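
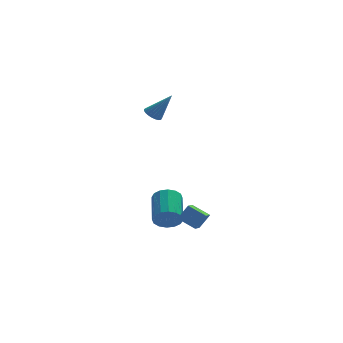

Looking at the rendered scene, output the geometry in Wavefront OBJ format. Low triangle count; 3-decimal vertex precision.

v 0.841 -2.155 -4.305
v 0.39 -2.986 -3.849
v -0.036 -1.389 -3.774
v -0.486 -2.22 -3.318
v 1.506 -2.02 -3.402
v 1.056 -2.851 -2.946
v 0.63 -1.254 -2.871
v 0.179 -2.085 -2.415
v -0.917 2.37 3.086
v -0.39 2.446 2.731
v 0.177 2.11 4.654
v -0.436 2.681 2.801
v -0.555 2.869 2.915
v -0.729 2.981 3.055
v -0.932 2.999 3.2
v -1.132 2.922 3.327
v -1.3 2.761 3.417
v -1.41 2.54 3.457
v -1.444 2.293 3.441
v -1.398 2.058 3.37
v -1.28 1.87 3.256
v -1.105 1.759 3.116
v -0.903 1.74 2.972
v -0.702 1.817 2.844
v -0.534 1.979 2.754
v -0.425 2.199 2.714
v -0.707 -0.618 -4.3
v -0.27 -0.981 -3.577
v 0.144 0.995 -2.836
v -0.293 1.358 -3.56
v 0.066 -0.926 -3.91
v 0.481 1.049 -3.169
v 0.195 -0.789 -4.347
v 0.61 1.186 -3.606
v 0.083 -0.606 -4.772
v 0.497 1.369 -4.031
v -0.242 -0.426 -5.071
v 0.173 1.549 -4.33
v -0.691 -0.298 -5.163
v -0.277 1.678 -4.422
v -1.144 -0.255 -5.024
v -0.73 1.721 -4.283
v -1.481 -0.309 -4.691
v -1.066 1.666 -3.95
v -1.61 -0.446 -4.254
v -1.195 1.529 -3.513
v -1.497 -0.629 -3.829
v -1.083 1.346 -3.088
v -1.173 -0.809 -3.53
v -0.758 1.166 -2.789
v -0.723 -0.938 -3.438
v -0.309 1.038 -2.697
f 2 4 1
f 5 2 1
f 1 4 3
f 3 5 1
f 2 8 4
f 6 2 5
f 6 8 2
f 4 8 3
f 7 5 3
f 3 8 7
f 7 6 5
f 8 6 7
f 10 9 12
f 10 12 11
f 12 9 13
f 12 13 11
f 13 9 14
f 13 14 11
f 14 9 15
f 14 15 11
f 15 9 16
f 15 16 11
f 16 9 17
f 16 17 11
f 17 9 18
f 17 18 11
f 18 9 19
f 18 19 11
f 19 9 20
f 19 20 11
f 20 9 21
f 20 21 11
f 21 9 22
f 21 22 11
f 22 9 23
f 22 23 11
f 23 9 24
f 23 24 11
f 24 9 25
f 24 25 11
f 25 9 26
f 25 26 11
f 26 9 10
f 26 10 11
f 28 27 31
f 28 31 29
f 29 31 32
f 29 32 30
f 31 27 33
f 31 33 32
f 32 33 34
f 32 34 30
f 33 27 35
f 33 35 34
f 34 35 36
f 34 36 30
f 35 27 37
f 35 37 36
f 36 37 38
f 36 38 30
f 37 27 39
f 37 39 38
f 38 39 40
f 38 40 30
f 39 27 41
f 39 41 40
f 40 41 42
f 40 42 30
f 41 27 43
f 41 43 42
f 42 43 44
f 42 44 30
f 43 27 45
f 43 45 44
f 44 45 46
f 44 46 30
f 45 27 47
f 45 47 46
f 46 47 48
f 46 48 30
f 47 27 49
f 47 49 48
f 48 49 50
f 48 50 30
f 49 27 51
f 49 51 50
f 50 51 52
f 50 52 30
f 51 27 28
f 51 28 52
f 52 28 29
f 52 29 30



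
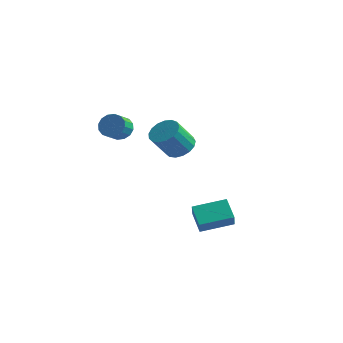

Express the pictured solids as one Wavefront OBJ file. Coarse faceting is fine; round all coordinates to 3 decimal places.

v -3.884 -1.992 3.589
v -3.177 -1.667 4.02
v -3.108 -2.644 4.642
v -3.816 -2.968 4.211
v -3.54 -1.534 4.27
v -3.471 -2.51 4.892
v -3.996 -1.523 4.337
v -3.927 -2.5 4.959
v -4.422 -1.638 4.204
v -4.353 -2.615 4.826
v -4.703 -1.847 3.906
v -4.635 -2.824 4.528
v -4.766 -2.096 3.523
v -4.697 -3.073 4.145
v -4.592 -2.316 3.158
v -4.523 -3.293 3.78
v -4.229 -2.45 2.908
v -4.16 -3.426 3.53
v -3.773 -2.46 2.841
v -3.704 -3.437 3.463
v -3.347 -2.345 2.974
v -3.278 -3.322 3.596
v -3.065 -2.136 3.272
v -2.997 -3.113 3.894
v -3.003 -1.887 3.655
v -2.934 -2.864 4.277
v 3.606 -5.015 -1.113
v 2.645 -4.288 -0.236
v 3.221 -4.342 -2.093
v 2.26 -3.615 -1.216
v 5.06 -3.585 -0.704
v 4.099 -2.858 0.173
v 4.675 -2.912 -1.684
v 3.714 -2.185 -0.807
v -0.898 -0.026 2.064
v -0.053 0.35 2.562
v -0.498 -0.758 4.154
v -1.342 -1.134 3.656
v -0.418 0.673 2.684
v -0.863 -0.435 4.276
v -0.894 0.835 2.665
v -1.338 -0.273 4.257
v -1.37 0.801 2.507
v -1.815 -0.308 4.099
v -1.738 0.576 2.249
v -2.182 -0.532 3.841
v -1.913 0.214 1.948
v -2.358 -0.894 3.539
v -1.856 -0.203 1.673
v -2.301 -1.311 3.265
v -1.579 -0.579 1.488
v -2.024 -1.688 3.08
v -1.146 -0.829 1.435
v -1.591 -1.937 3.027
v -0.656 -0.895 1.526
v -1.101 -2.003 3.118
v -0.222 -0.762 1.741
v -0.667 -1.87 3.333
v 0.058 -0.46 2.029
v -0.387 -1.568 3.621
v 0.119 -0.059 2.325
v -0.326 -1.167 3.917
f 2 1 5
f 2 5 3
f 3 5 6
f 3 6 4
f 5 1 7
f 5 7 6
f 6 7 8
f 6 8 4
f 7 1 9
f 7 9 8
f 8 9 10
f 8 10 4
f 9 1 11
f 9 11 10
f 10 11 12
f 10 12 4
f 11 1 13
f 11 13 12
f 12 13 14
f 12 14 4
f 13 1 15
f 13 15 14
f 14 15 16
f 14 16 4
f 15 1 17
f 15 17 16
f 16 17 18
f 16 18 4
f 17 1 19
f 17 19 18
f 18 19 20
f 18 20 4
f 19 1 21
f 19 21 20
f 20 21 22
f 20 22 4
f 21 1 23
f 21 23 22
f 22 23 24
f 22 24 4
f 23 1 25
f 23 25 24
f 24 25 26
f 24 26 4
f 25 1 2
f 25 2 26
f 26 2 3
f 26 3 4
f 28 30 27
f 31 28 27
f 27 30 29
f 29 31 27
f 28 34 30
f 32 28 31
f 32 34 28
f 30 34 29
f 33 31 29
f 29 34 33
f 33 32 31
f 34 32 33
f 36 35 39
f 36 39 37
f 37 39 40
f 37 40 38
f 39 35 41
f 39 41 40
f 40 41 42
f 40 42 38
f 41 35 43
f 41 43 42
f 42 43 44
f 42 44 38
f 43 35 45
f 43 45 44
f 44 45 46
f 44 46 38
f 45 35 47
f 45 47 46
f 46 47 48
f 46 48 38
f 47 35 49
f 47 49 48
f 48 49 50
f 48 50 38
f 49 35 51
f 49 51 50
f 50 51 52
f 50 52 38
f 51 35 53
f 51 53 52
f 52 53 54
f 52 54 38
f 53 35 55
f 53 55 54
f 54 55 56
f 54 56 38
f 55 35 57
f 55 57 56
f 56 57 58
f 56 58 38
f 57 35 59
f 57 59 58
f 58 59 60
f 58 60 38
f 59 35 61
f 59 61 60
f 60 61 62
f 60 62 38
f 61 35 36
f 61 36 62
f 62 36 37
f 62 37 38



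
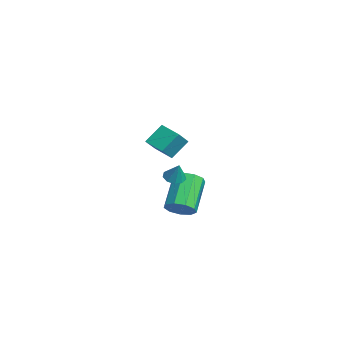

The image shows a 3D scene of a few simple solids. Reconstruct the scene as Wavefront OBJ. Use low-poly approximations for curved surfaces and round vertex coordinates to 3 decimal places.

v 2.807 2.182 -0.415
v 3.333 2.705 -0.207
v 2.039 3.5 1.064
v 1.513 2.978 0.855
v 3.048 2.887 -0.611
v 1.754 3.682 0.66
v 2.65 2.74 -0.923
v 1.357 3.535 0.348
v 2.326 2.331 -0.998
v 1.032 3.127 0.273
v 2.226 1.853 -0.8
v 0.933 2.649 0.471
v 2.399 1.529 -0.422
v 1.105 2.325 0.849
v 2.762 1.511 -0.041
v 1.468 2.306 1.23
v 3.146 1.807 0.165
v 1.852 2.602 1.436
v 3.371 2.278 0.099
v 2.078 3.073 1.37
v 2.371 2.039 1.488
v 2.691 1.604 1.382
v 2.809 2.141 2.392
v 2.86 1.919 1.265
v 2.8 2.29 1.252
v 2.54 2.544 1.349
v 2.201 2.561 1.511
v 1.941 2.334 1.662
v 1.883 1.969 1.731
v 2.054 1.637 1.687
v 2.373 1.492 1.549
v -4.269 2.955 0.337
v -3.632 2.289 1.167
v -4.516 3.859 1.252
v -3.879 3.193 2.082
v -3.281 3.527 0.038
v -2.644 2.861 0.868
v -3.528 4.431 0.953
v -2.891 3.765 1.783
f 2 1 5
f 2 5 3
f 3 5 6
f 3 6 4
f 5 1 7
f 5 7 6
f 6 7 8
f 6 8 4
f 7 1 9
f 7 9 8
f 8 9 10
f 8 10 4
f 9 1 11
f 9 11 10
f 10 11 12
f 10 12 4
f 11 1 13
f 11 13 12
f 12 13 14
f 12 14 4
f 13 1 15
f 13 15 14
f 14 15 16
f 14 16 4
f 15 1 17
f 15 17 16
f 16 17 18
f 16 18 4
f 17 1 19
f 17 19 18
f 18 19 20
f 18 20 4
f 19 1 2
f 19 2 20
f 20 2 3
f 20 3 4
f 22 21 24
f 22 24 23
f 24 21 25
f 24 25 23
f 25 21 26
f 25 26 23
f 26 21 27
f 26 27 23
f 27 21 28
f 27 28 23
f 28 21 29
f 28 29 23
f 29 21 30
f 29 30 23
f 30 21 31
f 30 31 23
f 31 21 22
f 31 22 23
f 33 35 32
f 36 33 32
f 32 35 34
f 34 36 32
f 33 39 35
f 37 33 36
f 37 39 33
f 35 39 34
f 38 36 34
f 34 39 38
f 38 37 36
f 39 37 38



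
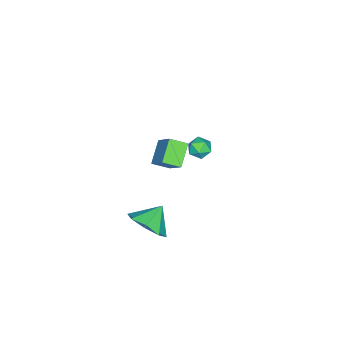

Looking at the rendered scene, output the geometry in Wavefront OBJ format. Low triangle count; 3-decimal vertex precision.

v -3.606 1.773 -0.415
v -2.967 1.736 -0.39
v -3.673 1.204 0.45
v -3.034 1.167 0.475
v -3.327 1.728 0.583
v -3.285 2.079 0.048
v -3.355 0.861 0.012
v -3.313 1.212 -0.523
v -2.811 1.172 -0.126
v -2.794 1.708 0.227
v -3.846 1.232 -0.167
v -3.829 1.768 0.186
v -0.485 0.791 2.935
v 0.199 1.699 4.118
v -0.858 1.531 2.583
v -0.174 2.438 3.766
v 0.534 0.962 2.214
v 1.218 1.869 3.397
v 0.161 1.701 1.862
v 0.845 2.609 3.045
v 2.93 1.984 0.358
v 3.453 2.849 0.601
v 2.05 2.296 1.142
v 2.951 2.958 -0.007
v 2.436 2.496 -0.401
v 2.211 1.734 -0.35
v 2.407 1.119 0.115
v 2.91 1.01 0.722
v 3.425 1.472 1.116
v 3.65 2.234 1.066
f 1 12 6
f 1 6 2
f 1 2 8
f 1 8 11
f 1 11 12
f 2 6 10
f 6 12 5
f 12 11 3
f 11 8 7
f 8 2 9
f 4 10 5
f 4 5 3
f 4 3 7
f 4 7 9
f 4 9 10
f 5 10 6
f 3 5 12
f 7 3 11
f 9 7 8
f 10 9 2
f 14 16 13
f 17 14 13
f 13 16 15
f 15 17 13
f 14 20 16
f 18 14 17
f 18 20 14
f 16 20 15
f 19 17 15
f 15 20 19
f 19 18 17
f 20 18 19
f 22 21 24
f 22 24 23
f 24 21 25
f 24 25 23
f 25 21 26
f 25 26 23
f 26 21 27
f 26 27 23
f 27 21 28
f 27 28 23
f 28 21 29
f 28 29 23
f 29 21 30
f 29 30 23
f 30 21 22
f 30 22 23



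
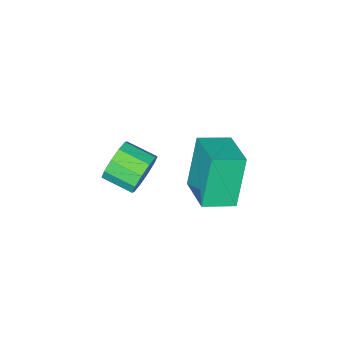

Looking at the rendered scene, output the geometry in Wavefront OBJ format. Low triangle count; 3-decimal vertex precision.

v 1.155 -2.675 -1.994
v 1.55 -2.691 -2.608
v 1.961 -3.602 -2.319
v 1.565 -3.585 -1.706
v 1.793 -2.481 -2.291
v 2.204 -3.392 -2.002
v 1.792 -2.345 -1.861
v 2.203 -3.256 -1.572
v 1.548 -2.335 -1.482
v 1.958 -3.246 -1.193
v 1.153 -2.455 -1.298
v 1.564 -3.365 -1.01
v 0.759 -2.658 -1.381
v 1.17 -3.569 -1.092
v 0.516 -2.868 -1.698
v 0.927 -3.779 -1.409
v 0.517 -3.004 -2.128
v 0.928 -3.915 -1.839
v 0.762 -3.014 -2.507
v 1.172 -3.925 -2.218
v 1.156 -2.895 -2.69
v 1.567 -3.805 -2.402
v 0.215 -0.367 -1.113
v -0.345 -0.611 0.527
v 0.751 0.884 -0.745
v 0.191 0.64 0.895
v 1.109 -0.82 -0.875
v 0.549 -1.064 0.765
v 1.645 0.431 -0.507
v 1.085 0.187 1.133
f 2 1 5
f 2 5 3
f 3 5 6
f 3 6 4
f 5 1 7
f 5 7 6
f 6 7 8
f 6 8 4
f 7 1 9
f 7 9 8
f 8 9 10
f 8 10 4
f 9 1 11
f 9 11 10
f 10 11 12
f 10 12 4
f 11 1 13
f 11 13 12
f 12 13 14
f 12 14 4
f 13 1 15
f 13 15 14
f 14 15 16
f 14 16 4
f 15 1 17
f 15 17 16
f 16 17 18
f 16 18 4
f 17 1 19
f 17 19 18
f 18 19 20
f 18 20 4
f 19 1 21
f 19 21 20
f 20 21 22
f 20 22 4
f 21 1 2
f 21 2 22
f 22 2 3
f 22 3 4
f 24 26 23
f 27 24 23
f 23 26 25
f 25 27 23
f 24 30 26
f 28 24 27
f 28 30 24
f 26 30 25
f 29 27 25
f 25 30 29
f 29 28 27
f 30 28 29



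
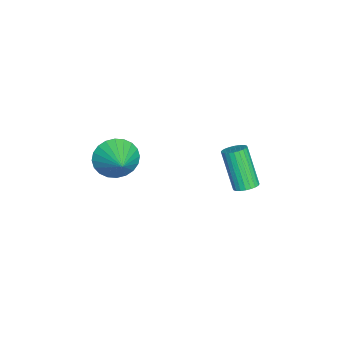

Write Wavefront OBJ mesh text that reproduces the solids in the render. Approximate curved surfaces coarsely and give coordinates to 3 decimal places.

v -0.423 -2.904 3.484
v -0.171 -2.472 2.652
v 0.763 -2.456 4.076
v -0.362 -2.195 2.825
v -0.563 -2.026 3.098
v -0.742 -1.99 3.429
v -0.873 -2.094 3.769
v -0.935 -2.321 4.065
v -0.919 -2.637 4.273
v -0.828 -2.993 4.361
v -0.675 -3.337 4.315
v -0.484 -3.614 4.142
v -0.283 -3.783 3.869
v -0.104 -3.819 3.538
v 0.027 -3.715 3.198
v 0.089 -3.488 2.902
v 0.073 -3.172 2.694
v -0.018 -2.816 2.607
v -0.36 2.309 2.308
v -0.083 2.691 2.571
v -0.843 2.114 4.214
v -1.12 1.731 3.952
v -0.262 2.794 2.524
v -1.021 2.216 4.168
v -0.455 2.822 2.445
v -1.214 2.245 4.089
v -0.634 2.773 2.345
v -1.393 2.196 3.989
v -0.771 2.653 2.24
v -1.53 2.076 3.883
v -0.845 2.48 2.145
v -1.605 1.903 3.788
v -0.846 2.282 2.074
v -1.606 1.705 3.718
v -0.773 2.087 2.04
v -1.532 1.51 3.683
v -0.637 1.926 2.046
v -1.397 1.349 3.689
v -0.459 1.824 2.092
v -1.218 1.246 3.736
v -0.266 1.795 2.171
v -1.025 1.218 3.815
v -0.087 1.844 2.271
v -0.846 1.267 3.915
v 0.05 1.964 2.377
v -0.709 1.387 4.02
v 0.125 2.137 2.472
v -0.635 1.56 4.115
v 0.126 2.335 2.542
v -0.634 1.758 4.186
v 0.052 2.53 2.577
v -0.707 1.953 4.22
f 2 1 4
f 2 4 3
f 4 1 5
f 4 5 3
f 5 1 6
f 5 6 3
f 6 1 7
f 6 7 3
f 7 1 8
f 7 8 3
f 8 1 9
f 8 9 3
f 9 1 10
f 9 10 3
f 10 1 11
f 10 11 3
f 11 1 12
f 11 12 3
f 12 1 13
f 12 13 3
f 13 1 14
f 13 14 3
f 14 1 15
f 14 15 3
f 15 1 16
f 15 16 3
f 16 1 17
f 16 17 3
f 17 1 18
f 17 18 3
f 18 1 2
f 18 2 3
f 20 19 23
f 20 23 21
f 21 23 24
f 21 24 22
f 23 19 25
f 23 25 24
f 24 25 26
f 24 26 22
f 25 19 27
f 25 27 26
f 26 27 28
f 26 28 22
f 27 19 29
f 27 29 28
f 28 29 30
f 28 30 22
f 29 19 31
f 29 31 30
f 30 31 32
f 30 32 22
f 31 19 33
f 31 33 32
f 32 33 34
f 32 34 22
f 33 19 35
f 33 35 34
f 34 35 36
f 34 36 22
f 35 19 37
f 35 37 36
f 36 37 38
f 36 38 22
f 37 19 39
f 37 39 38
f 38 39 40
f 38 40 22
f 39 19 41
f 39 41 40
f 40 41 42
f 40 42 22
f 41 19 43
f 41 43 42
f 42 43 44
f 42 44 22
f 43 19 45
f 43 45 44
f 44 45 46
f 44 46 22
f 45 19 47
f 45 47 46
f 46 47 48
f 46 48 22
f 47 19 49
f 47 49 48
f 48 49 50
f 48 50 22
f 49 19 51
f 49 51 50
f 50 51 52
f 50 52 22
f 51 19 20
f 51 20 52
f 52 20 21
f 52 21 22



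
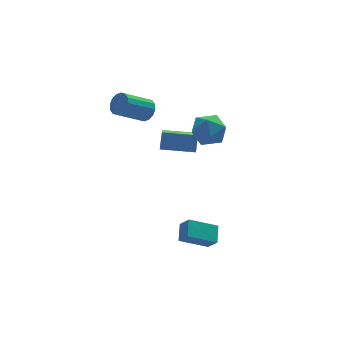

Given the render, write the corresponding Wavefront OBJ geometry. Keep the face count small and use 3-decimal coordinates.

v 0.479 -0.611 3.763
v 1.2 -0.396 2.998
v 0.6 -2.304 3.402
v 1.321 -2.089 2.637
v 1.577 -1.951 3.67
v 1.502 -0.905 3.893
v 0.298 -1.795 2.507
v 0.223 -0.749 2.73
v 1.089 -1.128 2.222
v 1.879 -1.225 2.941
v -0.079 -1.475 3.459
v 0.711 -1.572 4.178
v -1.313 -4.066 -2.553
v -0.906 -3.193 -2.021
v -1.584 -3.504 -3.269
v -1.177 -2.63 -2.738
v 0.217 -4.31 -3.322
v 0.624 -3.436 -2.791
v -0.054 -3.747 -4.039
v 0.353 -2.874 -3.507
v -1.262 2.077 2.992
v -0.986 2.533 3.491
v -2.543 2.339 4.527
v -2.818 1.883 4.028
v -1.175 2.755 3.25
v -2.732 2.56 4.286
v -1.386 2.795 2.939
v -2.943 2.6 3.975
v -1.565 2.642 2.643
v -3.121 2.448 3.679
v -1.662 2.339 2.44
v -3.218 2.144 3.476
v -1.651 1.965 2.385
v -3.208 1.77 3.421
v -1.537 1.621 2.493
v -3.094 1.427 3.529
v -1.348 1.4 2.734
v -2.905 1.205 3.77
v -1.137 1.36 3.045
v -2.694 1.165 4.081
v -0.959 1.512 3.341
v -2.515 1.318 4.377
v -0.862 1.816 3.544
v -2.418 1.621 4.58
v -0.872 2.19 3.599
v -2.429 1.995 4.635
v -1.477 -0.528 1.751
v -1.209 -0.135 2.72
v -1.2 0.157 1.396
v -0.933 0.551 2.365
v 0.213 -1.291 1.595
v 0.48 -0.897 2.564
v 0.489 -0.605 1.24
v 0.757 -0.212 2.209
f 1 12 6
f 1 6 2
f 1 2 8
f 1 8 11
f 1 11 12
f 2 6 10
f 6 12 5
f 12 11 3
f 11 8 7
f 8 2 9
f 4 10 5
f 4 5 3
f 4 3 7
f 4 7 9
f 4 9 10
f 5 10 6
f 3 5 12
f 7 3 11
f 9 7 8
f 10 9 2
f 14 16 13
f 17 14 13
f 13 16 15
f 15 17 13
f 14 20 16
f 18 14 17
f 18 20 14
f 16 20 15
f 19 17 15
f 15 20 19
f 19 18 17
f 20 18 19
f 22 21 25
f 22 25 23
f 23 25 26
f 23 26 24
f 25 21 27
f 25 27 26
f 26 27 28
f 26 28 24
f 27 21 29
f 27 29 28
f 28 29 30
f 28 30 24
f 29 21 31
f 29 31 30
f 30 31 32
f 30 32 24
f 31 21 33
f 31 33 32
f 32 33 34
f 32 34 24
f 33 21 35
f 33 35 34
f 34 35 36
f 34 36 24
f 35 21 37
f 35 37 36
f 36 37 38
f 36 38 24
f 37 21 39
f 37 39 38
f 38 39 40
f 38 40 24
f 39 21 41
f 39 41 40
f 40 41 42
f 40 42 24
f 41 21 43
f 41 43 42
f 42 43 44
f 42 44 24
f 43 21 45
f 43 45 44
f 44 45 46
f 44 46 24
f 45 21 22
f 45 22 46
f 46 22 23
f 46 23 24
f 48 50 47
f 51 48 47
f 47 50 49
f 49 51 47
f 48 54 50
f 52 48 51
f 52 54 48
f 50 54 49
f 53 51 49
f 49 54 53
f 53 52 51
f 54 52 53



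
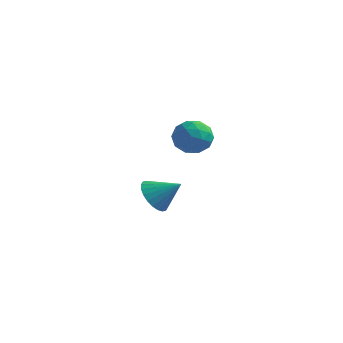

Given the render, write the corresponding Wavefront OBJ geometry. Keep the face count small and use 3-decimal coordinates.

v -0.589 2.722 -1.326
v -0.156 2.185 -1.69
v 0.349 2.998 -0.614
v -0.1 2.432 -1.859
v -0.118 2.722 -1.947
v -0.208 3.013 -1.941
v -0.356 3.26 -1.841
v -0.54 3.424 -1.663
v -0.731 3.482 -1.433
v -0.9 3.424 -1.187
v -1.023 3.26 -0.962
v -1.079 3.013 -0.793
v -1.061 2.722 -0.705
v -0.971 2.432 -0.711
v -0.823 2.185 -0.811
v -0.639 2.021 -0.989
v -0.448 1.963 -1.219
v -0.278 2.021 -1.465
v 1.96 0.933 2.836
v 2.628 0.943 3.171
v 1.852 -0.243 3.089
v 2.52 -0.233 3.424
v 1.941 0.123 3.733
v 2.008 0.85 3.577
v 2.472 -0.15 2.683
v 2.539 0.577 2.527
v 2.944 0.274 3.076
v 2.616 0.443 3.725
v 1.864 0.257 2.535
v 1.536 0.426 3.184
v 2.303 1.041 2.982
v 2.177 -0.341 3.278
v 1.837 -0.132 3.46
v 2.229 -0.126 3.657
v 1.939 0.987 3.22
v 2.331 0.993 3.417
v 1.928 0.511 3.747
v 2.149 -0.293 2.843
v 2.541 -0.287 3.04
v 2.251 0.826 2.603
v 2.643 0.832 2.8
v 2.552 0.189 2.513
v 2.882 0.654 3.123
v 2.818 -0.037 3.271
v 2.79 0.011 2.836
v 2.829 0.438 2.744
v 2.689 0.754 3.504
v 2.625 0.062 3.652
v 2.285 0.272 3.834
v 2.324 0.699 3.743
v 2.875 0.36 3.448
v 1.855 0.638 2.608
v 1.791 -0.054 2.756
v 2.156 0.001 2.517
v 2.195 0.428 2.426
v 1.662 0.737 2.989
v 1.598 0.046 3.137
v 1.651 0.262 3.516
v 1.69 0.689 3.424
v 1.605 0.34 2.812
f 2 1 4
f 2 4 3
f 4 1 5
f 4 5 3
f 5 1 6
f 5 6 3
f 6 1 7
f 6 7 3
f 7 1 8
f 7 8 3
f 8 1 9
f 8 9 3
f 9 1 10
f 9 10 3
f 10 1 11
f 10 11 3
f 11 1 12
f 11 12 3
f 12 1 13
f 12 13 3
f 13 1 14
f 13 14 3
f 14 1 15
f 14 15 3
f 15 1 16
f 15 16 3
f 16 1 17
f 16 17 3
f 17 1 18
f 17 18 3
f 18 1 2
f 18 2 3
f 19 56 35
f 56 30 59
f 35 59 24
f 56 59 35
f 19 35 31
f 35 24 36
f 31 36 20
f 35 36 31
f 19 31 40
f 31 20 41
f 40 41 26
f 31 41 40
f 19 40 52
f 40 26 55
f 52 55 29
f 40 55 52
f 19 52 56
f 52 29 60
f 56 60 30
f 52 60 56
f 20 36 47
f 36 24 50
f 47 50 28
f 36 50 47
f 24 59 37
f 59 30 58
f 37 58 23
f 59 58 37
f 30 60 57
f 60 29 53
f 57 53 21
f 60 53 57
f 29 55 54
f 55 26 42
f 54 42 25
f 55 42 54
f 26 41 46
f 41 20 43
f 46 43 27
f 41 43 46
f 22 48 34
f 48 28 49
f 34 49 23
f 48 49 34
f 22 34 32
f 34 23 33
f 32 33 21
f 34 33 32
f 22 32 39
f 32 21 38
f 39 38 25
f 32 38 39
f 22 39 44
f 39 25 45
f 44 45 27
f 39 45 44
f 22 44 48
f 44 27 51
f 48 51 28
f 44 51 48
f 23 49 37
f 49 28 50
f 37 50 24
f 49 50 37
f 21 33 57
f 33 23 58
f 57 58 30
f 33 58 57
f 25 38 54
f 38 21 53
f 54 53 29
f 38 53 54
f 27 45 46
f 45 25 42
f 46 42 26
f 45 42 46
f 28 51 47
f 51 27 43
f 47 43 20
f 51 43 47



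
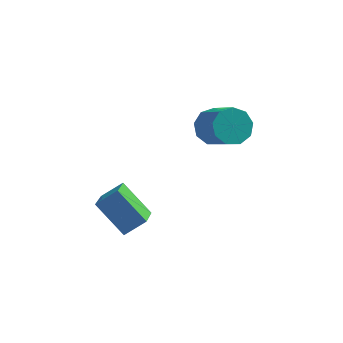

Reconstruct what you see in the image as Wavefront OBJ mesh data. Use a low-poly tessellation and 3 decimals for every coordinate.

v -1.649 -4.083 -0.461
v -0.731 -3.673 0.28
v -1.76 -2.527 -1.187
v -0.841 -2.117 -0.445
v -0.259 -4.643 -1.875
v 0.66 -4.233 -1.133
v -0.369 -3.087 -2.6
v 0.549 -2.677 -1.859
v 2.522 2.031 0.774
v 2.931 1.621 -0.09
v 3.987 0.458 0.962
v 3.578 0.869 1.826
v 3.324 2.173 0.127
v 4.379 1.011 1.179
v 3.342 2.659 0.646
v 4.397 1.496 1.698
v 2.976 2.851 1.225
v 4.031 1.688 2.277
v 2.398 2.66 1.593
v 3.453 1.497 2.645
v 1.878 2.174 1.578
v 2.933 1.011 2.63
v 1.66 1.622 1.186
v 2.715 0.459 2.238
v 1.845 1.261 0.602
v 2.9 0.098 1.654
v 2.347 1.261 0.098
v 3.402 0.098 1.15
f 2 4 1
f 5 2 1
f 1 4 3
f 3 5 1
f 2 8 4
f 6 2 5
f 6 8 2
f 4 8 3
f 7 5 3
f 3 8 7
f 7 6 5
f 8 6 7
f 10 9 13
f 10 13 11
f 11 13 14
f 11 14 12
f 13 9 15
f 13 15 14
f 14 15 16
f 14 16 12
f 15 9 17
f 15 17 16
f 16 17 18
f 16 18 12
f 17 9 19
f 17 19 18
f 18 19 20
f 18 20 12
f 19 9 21
f 19 21 20
f 20 21 22
f 20 22 12
f 21 9 23
f 21 23 22
f 22 23 24
f 22 24 12
f 23 9 25
f 23 25 24
f 24 25 26
f 24 26 12
f 25 9 27
f 25 27 26
f 26 27 28
f 26 28 12
f 27 9 10
f 27 10 28
f 28 10 11
f 28 11 12



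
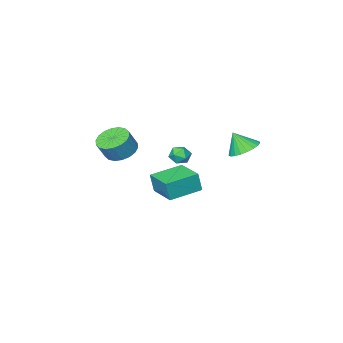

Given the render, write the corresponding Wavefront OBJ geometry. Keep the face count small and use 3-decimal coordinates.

v -3.567 -2.653 -3.241
v -3.382 -2.792 -1.962
v -3.332 -0.655 -3.058
v -3.147 -0.794 -1.778
v -1.513 -2.866 -3.562
v -1.328 -3.005 -2.282
v -1.278 -0.868 -3.378
v -1.093 -1.007 -2.099
v -1.284 0.686 0.622
v -0.912 0.303 0.179
v -1.788 -0.243 1.001
v -1.416 -0.626 0.558
v -1.105 -0.317 1.095
v -0.793 0.257 0.861
v -1.907 -0.197 0.319
v -1.595 0.377 0.085
v -1.297 -0.243 -0.009
v -0.801 -0.317 0.471
v -1.899 0.377 0.709
v -1.403 0.303 1.189
v 0.501 -3.13 0.215
v 1.353 -3.497 -0.232
v 1.972 -3.436 0.898
v 1.119 -3.07 1.345
v 1.399 -3.043 -0.282
v 2.018 -2.983 0.849
v 1.267 -2.607 -0.233
v 1.885 -2.546 0.897
v 0.983 -2.275 -0.095
v 1.602 -2.214 1.035
v 0.603 -2.112 0.104
v 1.222 -2.051 1.234
v 0.204 -2.15 0.325
v 0.822 -2.089 1.455
v -0.137 -2.383 0.524
v 0.482 -2.322 1.654
v -0.352 -2.764 0.662
v 0.267 -2.703 1.792
v -0.398 -3.217 0.711
v 0.221 -3.157 1.842
v -0.265 -3.654 0.663
v 0.353 -3.593 1.793
v 0.018 -3.986 0.525
v 0.637 -3.925 1.655
v 0.398 -4.149 0.326
v 1.017 -4.088 1.456
v 0.798 -4.111 0.105
v 1.416 -4.05 1.235
v 1.138 -3.878 -0.094
v 1.757 -3.817 1.036
v -2.676 4.218 2.444
v -1.775 4.214 2.114
v -2.264 3.702 3.576
v -1.799 4.573 2.286
v -1.974 4.871 2.486
v -2.271 5.056 2.678
v -2.638 5.096 2.83
v -3.012 4.984 2.915
v -3.327 4.739 2.919
v -3.53 4.405 2.841
v -3.586 4.038 2.694
v -3.484 3.702 2.503
v -3.242 3.455 2.303
v -2.903 3.34 2.127
v -2.524 3.377 2.006
v -2.172 3.559 1.961
v -1.907 3.855 1.999
f 2 4 1
f 5 2 1
f 1 4 3
f 3 5 1
f 2 8 4
f 6 2 5
f 6 8 2
f 4 8 3
f 7 5 3
f 3 8 7
f 7 6 5
f 8 6 7
f 9 20 14
f 9 14 10
f 9 10 16
f 9 16 19
f 9 19 20
f 10 14 18
f 14 20 13
f 20 19 11
f 19 16 15
f 16 10 17
f 12 18 13
f 12 13 11
f 12 11 15
f 12 15 17
f 12 17 18
f 13 18 14
f 11 13 20
f 15 11 19
f 17 15 16
f 18 17 10
f 22 21 25
f 22 25 23
f 23 25 26
f 23 26 24
f 25 21 27
f 25 27 26
f 26 27 28
f 26 28 24
f 27 21 29
f 27 29 28
f 28 29 30
f 28 30 24
f 29 21 31
f 29 31 30
f 30 31 32
f 30 32 24
f 31 21 33
f 31 33 32
f 32 33 34
f 32 34 24
f 33 21 35
f 33 35 34
f 34 35 36
f 34 36 24
f 35 21 37
f 35 37 36
f 36 37 38
f 36 38 24
f 37 21 39
f 37 39 38
f 38 39 40
f 38 40 24
f 39 21 41
f 39 41 40
f 40 41 42
f 40 42 24
f 41 21 43
f 41 43 42
f 42 43 44
f 42 44 24
f 43 21 45
f 43 45 44
f 44 45 46
f 44 46 24
f 45 21 47
f 45 47 46
f 46 47 48
f 46 48 24
f 47 21 49
f 47 49 48
f 48 49 50
f 48 50 24
f 49 21 22
f 49 22 50
f 50 22 23
f 50 23 24
f 52 51 54
f 52 54 53
f 54 51 55
f 54 55 53
f 55 51 56
f 55 56 53
f 56 51 57
f 56 57 53
f 57 51 58
f 57 58 53
f 58 51 59
f 58 59 53
f 59 51 60
f 59 60 53
f 60 51 61
f 60 61 53
f 61 51 62
f 61 62 53
f 62 51 63
f 62 63 53
f 63 51 64
f 63 64 53
f 64 51 65
f 64 65 53
f 65 51 66
f 65 66 53
f 66 51 67
f 66 67 53
f 67 51 52
f 67 52 53



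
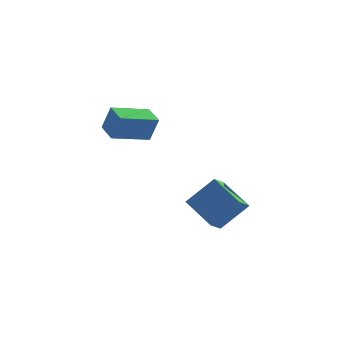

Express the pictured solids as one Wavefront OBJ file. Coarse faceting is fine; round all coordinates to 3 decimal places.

v -1.126 -4.33 1.884
v -0.739 -4.393 3.071
v -1.54 -3.361 2.07
v -1.153 -3.424 3.257
v 0.473 -3.556 1.403
v 0.86 -3.619 2.59
v 0.059 -2.587 1.589
v 0.446 -2.65 2.776
v 4.24 -4.31 -1.999
v 3.215 -3.028 -1.261
v 3.013 -4.584 -3.23
v 1.987 -3.302 -2.493
v 4.693 -3.598 -2.607
v 3.667 -2.316 -1.87
v 3.465 -3.872 -3.839
v 2.44 -2.59 -3.101
f 2 4 1
f 5 2 1
f 1 4 3
f 3 5 1
f 2 8 4
f 6 2 5
f 6 8 2
f 4 8 3
f 7 5 3
f 3 8 7
f 7 6 5
f 8 6 7
f 10 12 9
f 13 10 9
f 9 12 11
f 11 13 9
f 10 16 12
f 14 10 13
f 14 16 10
f 12 16 11
f 15 13 11
f 11 16 15
f 15 14 13
f 16 14 15



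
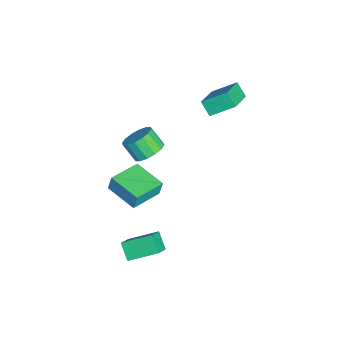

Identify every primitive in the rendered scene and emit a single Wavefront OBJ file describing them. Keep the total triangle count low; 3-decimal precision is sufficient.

v -0.914 -3.473 -3.61
v -0.917 -3.26 -2.592
v -2.477 -2.044 -3.914
v -2.481 -1.831 -2.896
v 0.541 -1.949 -3.924
v 0.537 -1.736 -2.906
v -1.023 -0.52 -4.228
v -1.026 -0.307 -3.21
v 3.813 -2.529 -3.548
v 3.81 -0.795 -2.724
v 2.882 -2.172 -4.302
v 2.88 -0.438 -3.479
v 4.62 -2.142 -4.361
v 4.618 -0.408 -3.538
v 3.69 -1.785 -5.116
v 3.687 -0.051 -4.292
v -4.317 2.959 1.01
v -4.87 2.46 1.791
v -4.296 4.418 1.957
v -4.849 3.919 2.739
v -2.471 2.341 1.921
v -3.024 1.842 2.703
v -2.45 3.8 2.869
v -3.003 3.301 3.65
v 1.276 -0.965 2.439
v 1.983 -0.637 3.016
v 1.511 -1.346 3.998
v 0.804 -1.675 3.421
v 1.607 -0.309 3.072
v 1.135 -1.018 4.054
v 1.142 -0.157 2.958
v 0.67 -0.866 3.94
v 0.713 -0.222 2.706
v 0.241 -0.931 3.688
v 0.435 -0.486 2.381
v -0.037 -1.195 3.363
v 0.382 -0.878 2.073
v -0.09 -1.588 3.055
v 0.569 -1.294 1.862
v 0.097 -2.003 2.844
v 0.945 -1.622 1.806
v 0.473 -2.331 2.788
v 1.41 -1.774 1.92
v 0.938 -2.483 2.902
v 1.839 -1.709 2.172
v 1.367 -2.418 3.154
v 2.117 -1.445 2.497
v 1.645 -2.154 3.479
v 2.17 -1.052 2.805
v 1.698 -1.762 3.787
f 2 4 1
f 5 2 1
f 1 4 3
f 3 5 1
f 2 8 4
f 6 2 5
f 6 8 2
f 4 8 3
f 7 5 3
f 3 8 7
f 7 6 5
f 8 6 7
f 10 12 9
f 13 10 9
f 9 12 11
f 11 13 9
f 10 16 12
f 14 10 13
f 14 16 10
f 12 16 11
f 15 13 11
f 11 16 15
f 15 14 13
f 16 14 15
f 18 20 17
f 21 18 17
f 17 20 19
f 19 21 17
f 18 24 20
f 22 18 21
f 22 24 18
f 20 24 19
f 23 21 19
f 19 24 23
f 23 22 21
f 24 22 23
f 26 25 29
f 26 29 27
f 27 29 30
f 27 30 28
f 29 25 31
f 29 31 30
f 30 31 32
f 30 32 28
f 31 25 33
f 31 33 32
f 32 33 34
f 32 34 28
f 33 25 35
f 33 35 34
f 34 35 36
f 34 36 28
f 35 25 37
f 35 37 36
f 36 37 38
f 36 38 28
f 37 25 39
f 37 39 38
f 38 39 40
f 38 40 28
f 39 25 41
f 39 41 40
f 40 41 42
f 40 42 28
f 41 25 43
f 41 43 42
f 42 43 44
f 42 44 28
f 43 25 45
f 43 45 44
f 44 45 46
f 44 46 28
f 45 25 47
f 45 47 46
f 46 47 48
f 46 48 28
f 47 25 49
f 47 49 48
f 48 49 50
f 48 50 28
f 49 25 26
f 49 26 50
f 50 26 27
f 50 27 28



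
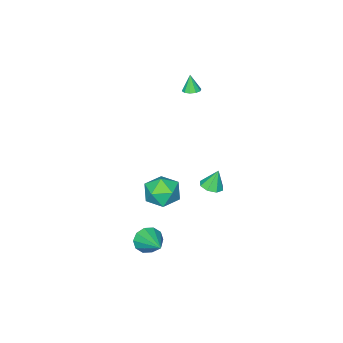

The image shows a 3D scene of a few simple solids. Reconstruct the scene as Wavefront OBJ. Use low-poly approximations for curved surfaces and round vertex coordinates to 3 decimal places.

v -3.516 -1.901 3.164
v -3.105 -2.201 3.143
v -3.624 -2.119 4.196
v -3.009 -1.91 3.215
v -3.107 -1.615 3.267
v -3.361 -1.429 3.28
v -3.675 -1.423 3.249
v -3.928 -1.6 3.185
v -4.024 -1.892 3.113
v -3.926 -2.187 3.061
v -3.672 -2.373 3.048
v -3.358 -2.378 3.08
v -1.775 1.287 -1.762
v -1.191 1.051 -1.565
v -2.085 1.473 -0.618
v -1.181 1.55 -1.644
v -1.519 1.895 -1.792
v -2.007 1.884 -1.922
v -2.359 1.523 -1.959
v -2.368 1.024 -1.88
v -2.03 0.679 -1.732
v -1.542 0.69 -1.602
v -0.211 0.535 -2.369
v 0.384 0.604 -1.467
v 0.116 -1.184 -2.453
v 0.711 -1.115 -1.551
v -0.363 -0.98 -1.503
v -0.565 0.082 -1.451
v 1.065 -0.662 -2.469
v 0.863 0.4 -2.417
v 1.172 -0.136 -1.528
v 0.29 -0.333 -0.932
v 0.21 -0.247 -2.988
v -0.672 -0.444 -2.392
v 2.563 1.04 -3.653
v 2.963 0.605 -3.099
v 3.197 2.6 -2.887
v 3.267 0.674 -3.491
v 3.302 0.883 -3.945
v 3.055 1.152 -4.287
v 2.619 1.378 -4.387
v 2.163 1.475 -4.207
v 1.859 1.406 -3.815
v 1.824 1.198 -3.362
v 2.071 0.929 -3.019
v 2.506 0.702 -2.919
f 2 1 4
f 2 4 3
f 4 1 5
f 4 5 3
f 5 1 6
f 5 6 3
f 6 1 7
f 6 7 3
f 7 1 8
f 7 8 3
f 8 1 9
f 8 9 3
f 9 1 10
f 9 10 3
f 10 1 11
f 10 11 3
f 11 1 12
f 11 12 3
f 12 1 2
f 12 2 3
f 14 13 16
f 14 16 15
f 16 13 17
f 16 17 15
f 17 13 18
f 17 18 15
f 18 13 19
f 18 19 15
f 19 13 20
f 19 20 15
f 20 13 21
f 20 21 15
f 21 13 22
f 21 22 15
f 22 13 14
f 22 14 15
f 23 34 28
f 23 28 24
f 23 24 30
f 23 30 33
f 23 33 34
f 24 28 32
f 28 34 27
f 34 33 25
f 33 30 29
f 30 24 31
f 26 32 27
f 26 27 25
f 26 25 29
f 26 29 31
f 26 31 32
f 27 32 28
f 25 27 34
f 29 25 33
f 31 29 30
f 32 31 24
f 36 35 38
f 36 38 37
f 38 35 39
f 38 39 37
f 39 35 40
f 39 40 37
f 40 35 41
f 40 41 37
f 41 35 42
f 41 42 37
f 42 35 43
f 42 43 37
f 43 35 44
f 43 44 37
f 44 35 45
f 44 45 37
f 45 35 46
f 45 46 37
f 46 35 36
f 46 36 37



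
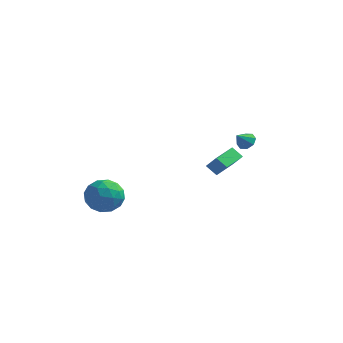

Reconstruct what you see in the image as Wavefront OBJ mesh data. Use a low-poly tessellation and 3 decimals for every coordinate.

v -0.143 3.248 -2.195
v 0.601 3.021 -1.294
v 0.136 4.964 -1.994
v 0.88 4.737 -1.093
v 0.56 3.203 -2.787
v 1.304 2.976 -1.886
v 0.839 4.919 -2.586
v 1.583 4.692 -1.685
v -4.392 -3.342 -2.941
v -3.342 -2.75 -3.232
v -3.478 -4.19 -1.368
v -2.428 -3.598 -1.659
v -3.403 -2.958 -1.237
v -3.968 -2.434 -2.209
v -2.852 -4.506 -2.391
v -3.417 -3.982 -3.363
v -2.389 -3.469 -2.892
v -2.73 -2.513 -2.179
v -4.09 -4.427 -2.421
v -4.431 -3.471 -1.708
v -3.947 -2.972 -3.225
v -2.873 -3.968 -1.375
v -3.446 -3.592 -1.127
v -2.829 -3.245 -1.298
v -4.316 -2.786 -2.623
v -3.698 -2.438 -2.795
v -3.734 -2.561 -1.622
v -3.122 -4.502 -1.805
v -2.504 -4.154 -1.977
v -3.991 -3.695 -3.302
v -3.374 -3.348 -3.473
v -3.086 -4.379 -2.978
v -2.77 -3.046 -3.196
v -2.233 -3.545 -2.271
v -2.482 -4.078 -2.702
v -2.814 -3.77 -3.273
v -2.97 -2.484 -2.777
v -2.433 -2.983 -1.852
v -3.007 -2.607 -1.604
v -3.339 -2.299 -2.176
v -2.411 -2.907 -2.577
v -4.387 -3.957 -2.748
v -3.85 -4.456 -1.823
v -3.481 -4.641 -2.424
v -3.813 -4.333 -2.996
v -4.587 -3.395 -2.329
v -4.05 -3.894 -1.404
v -4.006 -3.17 -1.327
v -4.338 -2.862 -1.898
v -4.409 -4.033 -2.023
v 2.71 2.495 0.728
v 3.275 2.554 1.044
v 2.39 1.785 1.432
v 2.93 2.873 1.209
v 2.457 2.97 1.092
v 2.131 2.789 0.762
v 2.145 2.436 0.412
v 2.49 2.118 0.247
v 2.963 2.02 0.364
v 3.289 2.201 0.694
f 2 4 1
f 5 2 1
f 1 4 3
f 3 5 1
f 2 8 4
f 6 2 5
f 6 8 2
f 4 8 3
f 7 5 3
f 3 8 7
f 7 6 5
f 8 6 7
f 9 46 25
f 46 20 49
f 25 49 14
f 46 49 25
f 9 25 21
f 25 14 26
f 21 26 10
f 25 26 21
f 9 21 30
f 21 10 31
f 30 31 16
f 21 31 30
f 9 30 42
f 30 16 45
f 42 45 19
f 30 45 42
f 9 42 46
f 42 19 50
f 46 50 20
f 42 50 46
f 10 26 37
f 26 14 40
f 37 40 18
f 26 40 37
f 14 49 27
f 49 20 48
f 27 48 13
f 49 48 27
f 20 50 47
f 50 19 43
f 47 43 11
f 50 43 47
f 19 45 44
f 45 16 32
f 44 32 15
f 45 32 44
f 16 31 36
f 31 10 33
f 36 33 17
f 31 33 36
f 12 38 24
f 38 18 39
f 24 39 13
f 38 39 24
f 12 24 22
f 24 13 23
f 22 23 11
f 24 23 22
f 12 22 29
f 22 11 28
f 29 28 15
f 22 28 29
f 12 29 34
f 29 15 35
f 34 35 17
f 29 35 34
f 12 34 38
f 34 17 41
f 38 41 18
f 34 41 38
f 13 39 27
f 39 18 40
f 27 40 14
f 39 40 27
f 11 23 47
f 23 13 48
f 47 48 20
f 23 48 47
f 15 28 44
f 28 11 43
f 44 43 19
f 28 43 44
f 17 35 36
f 35 15 32
f 36 32 16
f 35 32 36
f 18 41 37
f 41 17 33
f 37 33 10
f 41 33 37
f 52 51 54
f 52 54 53
f 54 51 55
f 54 55 53
f 55 51 56
f 55 56 53
f 56 51 57
f 56 57 53
f 57 51 58
f 57 58 53
f 58 51 59
f 58 59 53
f 59 51 60
f 59 60 53
f 60 51 52
f 60 52 53



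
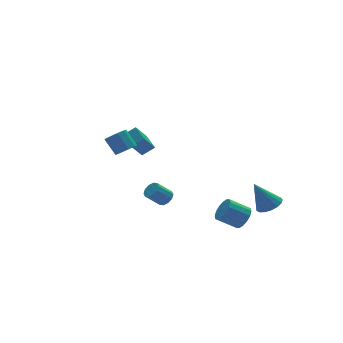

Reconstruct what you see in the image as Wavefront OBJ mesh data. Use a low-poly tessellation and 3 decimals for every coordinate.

v -0.124 3.423 -1.414
v -0.955 3.213 -0.333
v -0.015 4.715 -1.079
v -0.846 4.505 0.002
v 0.646 3.215 -0.862
v -0.185 3.005 0.219
v 0.755 4.507 -0.527
v -0.076 4.297 0.554
v 4.118 -4.231 -2.861
v 4.788 -4.59 -2.459
v 3.342 -3.749 -1.139
v 4.905 -4.2 -2.515
v 4.842 -3.816 -2.651
v 4.613 -3.528 -2.835
v 4.271 -3.4 -3.025
v 3.894 -3.463 -3.177
v 3.568 -3.702 -3.257
v 3.369 -4.061 -3.247
v 3.341 -4.46 -3.148
v 3.491 -4.806 -2.983
v 3.785 -5.02 -2.791
v 4.155 -5.054 -2.615
v 4.517 -4.899 -2.495
v -3.503 -1.068 2.251
v -3.163 -1.491 2.709
v -3.437 -0.695 3.647
v -3.777 -0.272 3.189
v -2.854 -1.165 2.523
v -3.128 -0.369 3.461
v -2.85 -0.794 2.209
v -3.123 0.002 3.147
v -3.15 -0.551 1.915
v -3.424 0.245 2.853
v -3.616 -0.55 1.779
v -3.89 0.246 2.716
v -4.029 -0.791 1.863
v -4.303 0.004 2.801
v -4.196 -1.162 2.129
v -4.47 -0.366 3.067
v -4.039 -1.489 2.452
v -4.312 -0.693 3.39
v -3.631 -1.618 2.681
v -3.904 -0.822 3.619
v -1.149 -1.419 -2.256
v -0.791 -1.039 -1.981
v -1.654 -0.861 -1.108
v -2.011 -1.241 -1.384
v -0.994 -0.851 -2.219
v -1.856 -0.673 -1.346
v -1.255 -0.88 -2.472
v -2.118 -0.702 -1.599
v -1.476 -1.115 -2.642
v -2.338 -0.937 -1.769
v -1.572 -1.466 -2.665
v -2.434 -1.288 -1.792
v -1.506 -1.799 -2.532
v -2.369 -1.621 -1.659
v -1.304 -1.987 -2.294
v -2.166 -1.809 -1.421
v -1.042 -1.958 -2.041
v -1.905 -1.78 -1.168
v -0.822 -1.723 -1.871
v -1.684 -1.545 -0.998
v -0.726 -1.372 -1.848
v -1.588 -1.194 -0.975
v 3.074 -3.104 -4.314
v 3.395 -3.449 -3.63
v 2.307 -2.902 -2.843
v 1.986 -2.556 -3.526
v 3.574 -3.059 -3.653
v 2.487 -2.512 -2.866
v 3.62 -2.681 -3.853
v 2.532 -2.134 -3.065
v 3.519 -2.417 -4.176
v 2.431 -1.87 -3.388
v 3.299 -2.336 -4.536
v 2.211 -1.789 -3.749
v 3.019 -2.461 -4.836
v 1.931 -1.914 -4.049
v 2.753 -2.758 -4.997
v 1.665 -2.211 -4.21
v 2.573 -3.148 -4.974
v 1.486 -2.601 -4.187
v 2.528 -3.526 -4.775
v 1.44 -2.979 -3.987
v 2.629 -3.79 -4.452
v 1.541 -3.243 -3.664
v 2.849 -3.871 -4.091
v 1.761 -3.324 -3.304
v 3.129 -3.746 -3.791
v 2.041 -3.199 -3.004
f 2 4 1
f 5 2 1
f 1 4 3
f 3 5 1
f 2 8 4
f 6 2 5
f 6 8 2
f 4 8 3
f 7 5 3
f 3 8 7
f 7 6 5
f 8 6 7
f 10 9 12
f 10 12 11
f 12 9 13
f 12 13 11
f 13 9 14
f 13 14 11
f 14 9 15
f 14 15 11
f 15 9 16
f 15 16 11
f 16 9 17
f 16 17 11
f 17 9 18
f 17 18 11
f 18 9 19
f 18 19 11
f 19 9 20
f 19 20 11
f 20 9 21
f 20 21 11
f 21 9 22
f 21 22 11
f 22 9 23
f 22 23 11
f 23 9 10
f 23 10 11
f 25 24 28
f 25 28 26
f 26 28 29
f 26 29 27
f 28 24 30
f 28 30 29
f 29 30 31
f 29 31 27
f 30 24 32
f 30 32 31
f 31 32 33
f 31 33 27
f 32 24 34
f 32 34 33
f 33 34 35
f 33 35 27
f 34 24 36
f 34 36 35
f 35 36 37
f 35 37 27
f 36 24 38
f 36 38 37
f 37 38 39
f 37 39 27
f 38 24 40
f 38 40 39
f 39 40 41
f 39 41 27
f 40 24 42
f 40 42 41
f 41 42 43
f 41 43 27
f 42 24 25
f 42 25 43
f 43 25 26
f 43 26 27
f 45 44 48
f 45 48 46
f 46 48 49
f 46 49 47
f 48 44 50
f 48 50 49
f 49 50 51
f 49 51 47
f 50 44 52
f 50 52 51
f 51 52 53
f 51 53 47
f 52 44 54
f 52 54 53
f 53 54 55
f 53 55 47
f 54 44 56
f 54 56 55
f 55 56 57
f 55 57 47
f 56 44 58
f 56 58 57
f 57 58 59
f 57 59 47
f 58 44 60
f 58 60 59
f 59 60 61
f 59 61 47
f 60 44 62
f 60 62 61
f 61 62 63
f 61 63 47
f 62 44 64
f 62 64 63
f 63 64 65
f 63 65 47
f 64 44 45
f 64 45 65
f 65 45 46
f 65 46 47
f 67 66 70
f 67 70 68
f 68 70 71
f 68 71 69
f 70 66 72
f 70 72 71
f 71 72 73
f 71 73 69
f 72 66 74
f 72 74 73
f 73 74 75
f 73 75 69
f 74 66 76
f 74 76 75
f 75 76 77
f 75 77 69
f 76 66 78
f 76 78 77
f 77 78 79
f 77 79 69
f 78 66 80
f 78 80 79
f 79 80 81
f 79 81 69
f 80 66 82
f 80 82 81
f 81 82 83
f 81 83 69
f 82 66 84
f 82 84 83
f 83 84 85
f 83 85 69
f 84 66 86
f 84 86 85
f 85 86 87
f 85 87 69
f 86 66 88
f 86 88 87
f 87 88 89
f 87 89 69
f 88 66 90
f 88 90 89
f 89 90 91
f 89 91 69
f 90 66 67
f 90 67 91
f 91 67 68
f 91 68 69



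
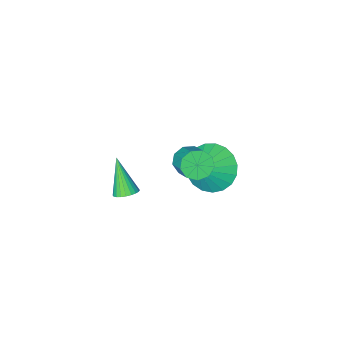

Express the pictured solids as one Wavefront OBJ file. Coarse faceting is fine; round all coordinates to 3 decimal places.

v 2.084 0.451 -0.685
v 2.765 0.346 -1.41
v 2.856 0.829 -0.015
v 2.63 0.735 -1.474
v 2.401 1.074 -1.401
v 2.117 1.305 -1.204
v 1.827 1.389 -0.918
v 1.582 1.311 -0.591
v 1.424 1.084 -0.281
v 1.379 0.748 -0.041
v 1.457 0.36 0.088
v 1.643 -0.012 0.084
v 1.905 -0.304 -0.054
v 2.198 -0.465 -0.301
v 2.472 -0.468 -0.614
v 2.678 -0.312 -0.94
v 2.782 -0.024 -1.221
v 4.013 -2.261 -3.732
v 4.467 -2.448 -3.824
v 3.927 -3.119 -2.408
v 4.512 -2.29 -3.719
v 4.48 -2.128 -3.615
v 4.378 -1.986 -3.53
v 4.22 -1.885 -3.475
v 4.03 -1.842 -3.459
v 3.838 -1.863 -3.485
v 3.672 -1.944 -3.549
v 3.558 -2.074 -3.64
v 3.514 -2.232 -3.745
v 3.545 -2.394 -3.849
v 3.648 -2.537 -3.934
v 3.806 -2.637 -3.989
v 3.996 -2.68 -4.005
v 4.188 -2.659 -3.979
v 4.353 -2.578 -3.915
v 3.235 0.884 0.752
v 3.822 0.761 0.742
v 4.012 1.613 1.378
v 3.425 1.736 1.388
v 3.727 1.013 0.433
v 3.916 1.865 1.069
v 3.401 1.205 0.273
v 3.591 2.057 0.909
v 2.998 1.247 0.337
v 3.187 2.099 0.973
v 2.706 1.119 0.595
v 2.895 1.971 1.231
v 2.661 0.881 0.927
v 2.851 1.733 1.563
v 2.885 0.645 1.177
v 3.075 1.497 1.813
v 3.273 0.52 1.228
v 3.463 1.372 1.864
v 3.643 0.566 1.056
v 3.833 1.418 1.692
f 2 1 4
f 2 4 3
f 4 1 5
f 4 5 3
f 5 1 6
f 5 6 3
f 6 1 7
f 6 7 3
f 7 1 8
f 7 8 3
f 8 1 9
f 8 9 3
f 9 1 10
f 9 10 3
f 10 1 11
f 10 11 3
f 11 1 12
f 11 12 3
f 12 1 13
f 12 13 3
f 13 1 14
f 13 14 3
f 14 1 15
f 14 15 3
f 15 1 16
f 15 16 3
f 16 1 17
f 16 17 3
f 17 1 2
f 17 2 3
f 19 18 21
f 19 21 20
f 21 18 22
f 21 22 20
f 22 18 23
f 22 23 20
f 23 18 24
f 23 24 20
f 24 18 25
f 24 25 20
f 25 18 26
f 25 26 20
f 26 18 27
f 26 27 20
f 27 18 28
f 27 28 20
f 28 18 29
f 28 29 20
f 29 18 30
f 29 30 20
f 30 18 31
f 30 31 20
f 31 18 32
f 31 32 20
f 32 18 33
f 32 33 20
f 33 18 34
f 33 34 20
f 34 18 35
f 34 35 20
f 35 18 19
f 35 19 20
f 37 36 40
f 37 40 38
f 38 40 41
f 38 41 39
f 40 36 42
f 40 42 41
f 41 42 43
f 41 43 39
f 42 36 44
f 42 44 43
f 43 44 45
f 43 45 39
f 44 36 46
f 44 46 45
f 45 46 47
f 45 47 39
f 46 36 48
f 46 48 47
f 47 48 49
f 47 49 39
f 48 36 50
f 48 50 49
f 49 50 51
f 49 51 39
f 50 36 52
f 50 52 51
f 51 52 53
f 51 53 39
f 52 36 54
f 52 54 53
f 53 54 55
f 53 55 39
f 54 36 37
f 54 37 55
f 55 37 38
f 55 38 39



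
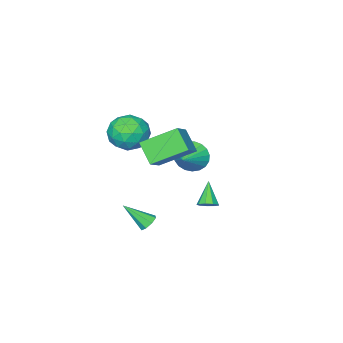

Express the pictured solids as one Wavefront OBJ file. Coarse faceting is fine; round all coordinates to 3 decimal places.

v 0.524 -1.421 -3.886
v 0.758 -1.722 -4.322
v 1.336 -2.459 -2.734
v 1.013 -1.381 -4.195
v 0.981 -1.064 -3.886
v 0.681 -0.956 -3.577
v 0.289 -1.12 -3.449
v 0.035 -1.461 -3.576
v 0.067 -1.778 -3.885
v 0.366 -1.886 -4.194
v 0.837 -1.019 2.344
v -0.557 0.199 3.377
v 1.028 0.025 1.371
v -0.366 1.243 2.404
v 1.846 -0.503 3.096
v 0.452 0.715 4.129
v 2.037 0.541 2.123
v 0.643 1.759 3.156
v -3.667 -2.874 -1.343
v -3.13 -3.291 -2.076
v -2.473 -2.226 -0.837
v -3.25 -2.933 -2.25
v -3.443 -2.565 -2.267
v -3.675 -2.251 -2.125
v -3.905 -2.044 -1.847
v -4.094 -1.981 -1.482
v -4.209 -2.072 -1.093
v -4.23 -2.302 -0.747
v -4.155 -2.631 -0.504
v -3.994 -3.002 -0.407
v -3.778 -3.351 -0.471
v -3.542 -3.618 -0.686
v -3.327 -3.756 -1.014
v -3.172 -3.741 -1.4
v -3.102 -3.577 -1.775
v 0.625 -1.378 2.182
v 1.115 -1.035 3.183
v 1.285 -3.125 2.457
v 1.775 -2.782 3.458
v 0.613 -2.845 3.37
v 0.206 -1.765 3.199
v 2.194 -2.395 2.441
v 1.787 -1.315 2.27
v 2.086 -1.663 3.343
v 1.109 -1.942 3.918
v 1.291 -2.218 1.722
v 0.314 -2.497 2.297
v 0.812 -1.053 2.658
v 1.588 -3.107 2.982
v 0.905 -3.144 2.93
v 1.193 -2.943 3.518
v 0.277 -1.482 2.668
v 0.566 -1.28 3.257
v 0.271 -2.345 3.366
v 1.834 -2.88 2.383
v 2.123 -2.678 2.972
v 1.207 -1.217 2.122
v 1.495 -1.016 2.71
v 2.129 -1.815 2.274
v 1.671 -1.22 3.341
v 2.059 -2.248 3.503
v 2.305 -2.02 2.905
v 2.065 -1.385 2.805
v 1.097 -1.384 3.679
v 1.484 -2.412 3.84
v 0.801 -2.449 3.788
v 0.562 -1.814 3.688
v 1.667 -1.754 3.773
v 0.916 -1.748 1.8
v 1.303 -2.776 1.961
v 1.838 -2.346 1.952
v 1.599 -1.711 1.852
v 0.341 -1.912 2.137
v 0.729 -2.94 2.299
v 0.335 -2.775 2.835
v 0.095 -2.14 2.735
v 0.733 -2.406 1.867
v -1.856 0.436 -2.624
v -1.452 0.02 -2.647
v -2.544 -0.296 -1.496
v -1.34 0.304 -2.394
v -1.469 0.65 -2.248
v -1.779 0.896 -2.278
v -2.125 0.926 -2.47
v -2.345 0.727 -2.734
v -2.336 0.392 -2.946
v -2.102 0.077 -3.007
v -1.753 -0.07 -2.889
f 2 1 4
f 2 4 3
f 4 1 5
f 4 5 3
f 5 1 6
f 5 6 3
f 6 1 7
f 6 7 3
f 7 1 8
f 7 8 3
f 8 1 9
f 8 9 3
f 9 1 10
f 9 10 3
f 10 1 2
f 10 2 3
f 12 14 11
f 15 12 11
f 11 14 13
f 13 15 11
f 12 18 14
f 16 12 15
f 16 18 12
f 14 18 13
f 17 15 13
f 13 18 17
f 17 16 15
f 18 16 17
f 20 19 22
f 20 22 21
f 22 19 23
f 22 23 21
f 23 19 24
f 23 24 21
f 24 19 25
f 24 25 21
f 25 19 26
f 25 26 21
f 26 19 27
f 26 27 21
f 27 19 28
f 27 28 21
f 28 19 29
f 28 29 21
f 29 19 30
f 29 30 21
f 30 19 31
f 30 31 21
f 31 19 32
f 31 32 21
f 32 19 33
f 32 33 21
f 33 19 34
f 33 34 21
f 34 19 35
f 34 35 21
f 35 19 20
f 35 20 21
f 36 73 52
f 73 47 76
f 52 76 41
f 73 76 52
f 36 52 48
f 52 41 53
f 48 53 37
f 52 53 48
f 36 48 57
f 48 37 58
f 57 58 43
f 48 58 57
f 36 57 69
f 57 43 72
f 69 72 46
f 57 72 69
f 36 69 73
f 69 46 77
f 73 77 47
f 69 77 73
f 37 53 64
f 53 41 67
f 64 67 45
f 53 67 64
f 41 76 54
f 76 47 75
f 54 75 40
f 76 75 54
f 47 77 74
f 77 46 70
f 74 70 38
f 77 70 74
f 46 72 71
f 72 43 59
f 71 59 42
f 72 59 71
f 43 58 63
f 58 37 60
f 63 60 44
f 58 60 63
f 39 65 51
f 65 45 66
f 51 66 40
f 65 66 51
f 39 51 49
f 51 40 50
f 49 50 38
f 51 50 49
f 39 49 56
f 49 38 55
f 56 55 42
f 49 55 56
f 39 56 61
f 56 42 62
f 61 62 44
f 56 62 61
f 39 61 65
f 61 44 68
f 65 68 45
f 61 68 65
f 40 66 54
f 66 45 67
f 54 67 41
f 66 67 54
f 38 50 74
f 50 40 75
f 74 75 47
f 50 75 74
f 42 55 71
f 55 38 70
f 71 70 46
f 55 70 71
f 44 62 63
f 62 42 59
f 63 59 43
f 62 59 63
f 45 68 64
f 68 44 60
f 64 60 37
f 68 60 64
f 79 78 81
f 79 81 80
f 81 78 82
f 81 82 80
f 82 78 83
f 82 83 80
f 83 78 84
f 83 84 80
f 84 78 85
f 84 85 80
f 85 78 86
f 85 86 80
f 86 78 87
f 86 87 80
f 87 78 88
f 87 88 80
f 88 78 79
f 88 79 80



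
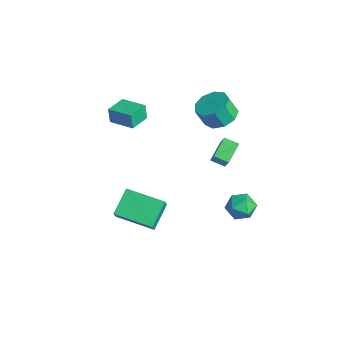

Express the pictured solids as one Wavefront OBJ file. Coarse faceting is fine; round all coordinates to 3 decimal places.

v 2.288 -3.627 -0.713
v 2.765 -3.933 0.086
v 3.801 -2.136 -1.045
v 4.279 -2.442 -0.246
v 3.141 -4.698 -1.634
v 3.619 -5.004 -0.835
v 4.655 -3.207 -1.966
v 5.132 -3.513 -1.167
v 0.327 2.815 -2.865
v -0.221 2.196 -2.565
v -0.389 3.755 -2.233
v -0.938 3.135 -1.933
v 1.098 2.665 -1.767
v 0.549 2.045 -1.467
v 0.381 3.604 -1.135
v -0.167 2.985 -0.835
v -0.294 2.827 0.988
v 0.32 2.051 0.741
v 0.148 1.557 1.865
v -0.466 2.333 2.112
v 0.692 2.568 1.025
v 0.52 2.074 2.149
v 0.603 3.206 1.292
v 0.431 2.712 2.416
v 0.094 3.667 1.417
v -0.078 3.173 2.541
v -0.596 3.735 1.341
v -0.768 3.241 2.465
v -1.145 3.378 1.1
v -1.317 2.884 2.224
v -1.296 2.763 0.807
v -1.468 2.269 1.931
v -0.978 2.178 0.598
v -1.15 1.684 1.722
v -0.34 1.897 0.572
v -0.512 1.403 1.696
v 2.698 2.217 -3.358
v 3.101 2.79 -2.77
v 4.019 1.65 -3.71
v 4.422 2.223 -3.122
v 3.896 1.543 -2.81
v 3.08 1.893 -2.592
v 4.04 2.547 -3.888
v 3.224 2.897 -3.67
v 3.931 2.994 -3.097
v 3.842 2.374 -2.431
v 3.278 2.066 -4.049
v 3.189 1.446 -3.383
v -1.857 -2.096 1.908
v -2.002 -2.12 2.847
v -0.611 -1.325 2.12
v -0.756 -1.349 3.059
v -1.204 -3.171 1.981
v -1.349 -3.195 2.92
v 0.042 -2.4 2.193
v -0.103 -2.424 3.132
f 2 4 1
f 5 2 1
f 1 4 3
f 3 5 1
f 2 8 4
f 6 2 5
f 6 8 2
f 4 8 3
f 7 5 3
f 3 8 7
f 7 6 5
f 8 6 7
f 10 12 9
f 13 10 9
f 9 12 11
f 11 13 9
f 10 16 12
f 14 10 13
f 14 16 10
f 12 16 11
f 15 13 11
f 11 16 15
f 15 14 13
f 16 14 15
f 18 17 21
f 18 21 19
f 19 21 22
f 19 22 20
f 21 17 23
f 21 23 22
f 22 23 24
f 22 24 20
f 23 17 25
f 23 25 24
f 24 25 26
f 24 26 20
f 25 17 27
f 25 27 26
f 26 27 28
f 26 28 20
f 27 17 29
f 27 29 28
f 28 29 30
f 28 30 20
f 29 17 31
f 29 31 30
f 30 31 32
f 30 32 20
f 31 17 33
f 31 33 32
f 32 33 34
f 32 34 20
f 33 17 35
f 33 35 34
f 34 35 36
f 34 36 20
f 35 17 18
f 35 18 36
f 36 18 19
f 36 19 20
f 37 48 42
f 37 42 38
f 37 38 44
f 37 44 47
f 37 47 48
f 38 42 46
f 42 48 41
f 48 47 39
f 47 44 43
f 44 38 45
f 40 46 41
f 40 41 39
f 40 39 43
f 40 43 45
f 40 45 46
f 41 46 42
f 39 41 48
f 43 39 47
f 45 43 44
f 46 45 38
f 50 52 49
f 53 50 49
f 49 52 51
f 51 53 49
f 50 56 52
f 54 50 53
f 54 56 50
f 52 56 51
f 55 53 51
f 51 56 55
f 55 54 53
f 56 54 55



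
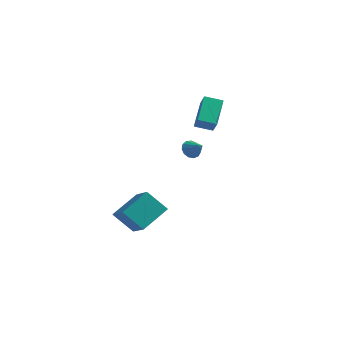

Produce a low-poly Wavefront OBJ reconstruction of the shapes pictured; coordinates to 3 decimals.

v -1.827 -3.075 -3.256
v -1.084 -1.37 -2.217
v -3.069 -1.914 -4.273
v -2.326 -0.21 -3.234
v -0.594 -2.85 -4.506
v 0.149 -1.146 -3.467
v -1.836 -1.69 -5.523
v -1.093 0.015 -4.484
v 1.026 1.078 3.054
v 0.688 2.751 4.26
v 0.56 1.564 2.248
v 0.222 3.238 3.454
v 2.058 1.522 2.726
v 1.72 3.196 3.932
v 1.592 2.009 1.92
v 1.254 3.682 3.126
v 2.3 -2.615 2.48
v 2.576 -2.867 1.948
v 3.14 -2.965 3.08
v 2.7 -2.523 1.975
v 2.696 -2.209 2.163
v 2.567 -2.023 2.451
v 2.354 -2.026 2.749
v 2.123 -2.215 2.961
v 1.948 -2.532 3.02
v 1.886 -2.875 2.908
v 1.955 -3.135 2.66
v 2.133 -3.23 2.354
v 2.365 -3.13 2.089
f 2 4 1
f 5 2 1
f 1 4 3
f 3 5 1
f 2 8 4
f 6 2 5
f 6 8 2
f 4 8 3
f 7 5 3
f 3 8 7
f 7 6 5
f 8 6 7
f 10 12 9
f 13 10 9
f 9 12 11
f 11 13 9
f 10 16 12
f 14 10 13
f 14 16 10
f 12 16 11
f 15 13 11
f 11 16 15
f 15 14 13
f 16 14 15
f 18 17 20
f 18 20 19
f 20 17 21
f 20 21 19
f 21 17 22
f 21 22 19
f 22 17 23
f 22 23 19
f 23 17 24
f 23 24 19
f 24 17 25
f 24 25 19
f 25 17 26
f 25 26 19
f 26 17 27
f 26 27 19
f 27 17 28
f 27 28 19
f 28 17 29
f 28 29 19
f 29 17 18
f 29 18 19



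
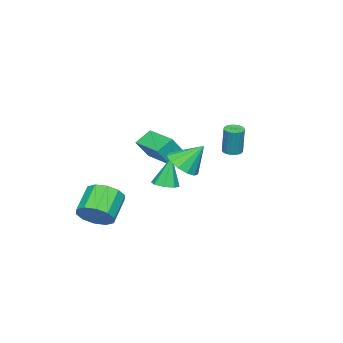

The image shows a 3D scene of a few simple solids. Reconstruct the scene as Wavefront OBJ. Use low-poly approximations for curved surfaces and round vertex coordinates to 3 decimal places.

v -0.781 3.316 2.406
v -0.477 2.869 2.421
v -0.276 3.058 4.068
v -0.579 3.504 4.054
v -0.324 3.029 2.383
v -0.122 3.217 4.03
v -0.249 3.238 2.35
v -0.048 3.427 3.997
v -0.267 3.461 2.327
v -0.065 3.649 3.974
v -0.373 3.658 2.317
v -0.171 3.847 3.964
v -0.55 3.797 2.323
v -0.348 3.985 3.97
v -0.766 3.852 2.343
v -0.565 4.04 3.99
v -0.986 3.814 2.374
v -0.784 4.003 4.021
v -1.169 3.691 2.411
v -0.968 3.879 4.058
v -1.286 3.502 2.447
v -1.084 3.691 4.094
v -1.315 3.281 2.476
v -1.114 3.47 4.123
v -1.252 3.066 2.493
v -1.051 3.255 4.14
v -1.107 2.895 2.495
v -0.906 3.083 4.142
v -0.906 2.796 2.481
v -0.705 2.984 4.128
v -0.683 2.787 2.455
v -0.482 2.975 4.102
v 2.882 -2.705 -2.176
v 3.378 -3.518 -1.668
v 1.935 -3.729 -0.596
v 1.438 -2.915 -1.104
v 3.531 -2.952 -1.35
v 2.088 -3.163 -0.278
v 3.437 -2.291 -1.347
v 1.994 -2.502 -0.275
v 3.13 -1.788 -1.661
v 1.687 -1.999 -0.589
v 2.728 -1.636 -2.172
v 1.285 -1.846 -1.1
v 2.385 -1.891 -2.684
v 0.942 -2.102 -1.612
v 2.232 -2.457 -3.002
v 0.789 -2.668 -1.93
v 2.326 -3.118 -3.005
v 0.883 -3.329 -1.933
v 2.633 -3.621 -2.691
v 1.19 -3.832 -1.619
v 3.035 -3.774 -2.18
v 1.592 -3.984 -1.108
v 1.509 1.657 1.943
v 2.499 1.948 2.072
v 1.051 2.643 3.237
v 2.262 2.33 1.696
v 1.786 2.499 1.399
v 1.222 2.4 1.275
v 0.749 2.065 1.363
v 0.517 1.601 1.635
v 0.601 1.154 2.005
v 0.972 0.867 2.356
v 1.514 0.831 2.575
v 2.055 1.057 2.594
v 2.422 1.473 2.407
v -4.349 -3.695 -0.541
v -5.228 -3.27 0.156
v -3.437 -1.804 -0.545
v -4.316 -1.378 0.152
v -3.584 -4.062 0.648
v -4.463 -3.636 1.345
v -2.672 -2.17 0.644
v -3.551 -1.745 1.341
v -1.927 -1.268 -1.356
v -1.237 -0.955 -1.221
v -2.373 -1.112 0.556
v -1.646 -0.551 -1.349
v -2.22 -0.567 -1.482
v -2.622 -0.993 -1.541
v -2.618 -1.58 -1.492
v -2.208 -1.984 -1.364
v -1.634 -1.969 -1.231
v -1.232 -1.543 -1.172
f 2 1 5
f 2 5 3
f 3 5 6
f 3 6 4
f 5 1 7
f 5 7 6
f 6 7 8
f 6 8 4
f 7 1 9
f 7 9 8
f 8 9 10
f 8 10 4
f 9 1 11
f 9 11 10
f 10 11 12
f 10 12 4
f 11 1 13
f 11 13 12
f 12 13 14
f 12 14 4
f 13 1 15
f 13 15 14
f 14 15 16
f 14 16 4
f 15 1 17
f 15 17 16
f 16 17 18
f 16 18 4
f 17 1 19
f 17 19 18
f 18 19 20
f 18 20 4
f 19 1 21
f 19 21 20
f 20 21 22
f 20 22 4
f 21 1 23
f 21 23 22
f 22 23 24
f 22 24 4
f 23 1 25
f 23 25 24
f 24 25 26
f 24 26 4
f 25 1 27
f 25 27 26
f 26 27 28
f 26 28 4
f 27 1 29
f 27 29 28
f 28 29 30
f 28 30 4
f 29 1 31
f 29 31 30
f 30 31 32
f 30 32 4
f 31 1 2
f 31 2 32
f 32 2 3
f 32 3 4
f 34 33 37
f 34 37 35
f 35 37 38
f 35 38 36
f 37 33 39
f 37 39 38
f 38 39 40
f 38 40 36
f 39 33 41
f 39 41 40
f 40 41 42
f 40 42 36
f 41 33 43
f 41 43 42
f 42 43 44
f 42 44 36
f 43 33 45
f 43 45 44
f 44 45 46
f 44 46 36
f 45 33 47
f 45 47 46
f 46 47 48
f 46 48 36
f 47 33 49
f 47 49 48
f 48 49 50
f 48 50 36
f 49 33 51
f 49 51 50
f 50 51 52
f 50 52 36
f 51 33 53
f 51 53 52
f 52 53 54
f 52 54 36
f 53 33 34
f 53 34 54
f 54 34 35
f 54 35 36
f 56 55 58
f 56 58 57
f 58 55 59
f 58 59 57
f 59 55 60
f 59 60 57
f 60 55 61
f 60 61 57
f 61 55 62
f 61 62 57
f 62 55 63
f 62 63 57
f 63 55 64
f 63 64 57
f 64 55 65
f 64 65 57
f 65 55 66
f 65 66 57
f 66 55 67
f 66 67 57
f 67 55 56
f 67 56 57
f 69 71 68
f 72 69 68
f 68 71 70
f 70 72 68
f 69 75 71
f 73 69 72
f 73 75 69
f 71 75 70
f 74 72 70
f 70 75 74
f 74 73 72
f 75 73 74
f 77 76 79
f 77 79 78
f 79 76 80
f 79 80 78
f 80 76 81
f 80 81 78
f 81 76 82
f 81 82 78
f 82 76 83
f 82 83 78
f 83 76 84
f 83 84 78
f 84 76 85
f 84 85 78
f 85 76 77
f 85 77 78



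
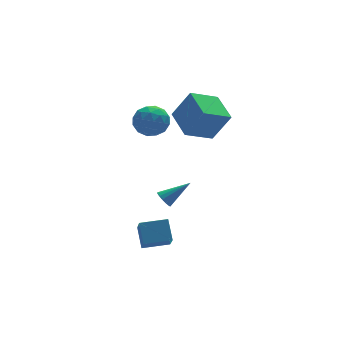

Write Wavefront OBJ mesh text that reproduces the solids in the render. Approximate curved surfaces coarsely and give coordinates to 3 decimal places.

v -2.469 -3.316 -2.958
v -2.342 -2.386 -2.001
v -2.038 -1.892 -4.397
v -1.911 -0.963 -3.44
v -1.009 -3.637 -2.84
v -0.882 -2.708 -1.883
v -0.578 -2.214 -4.279
v -0.451 -1.284 -3.322
v -1.554 -3.819 0.549
v -1.269 -3.962 0.113
v -0.166 -3.921 1.491
v -1.254 -3.683 0.122
v -1.319 -3.44 0.244
v -1.447 -3.299 0.449
v -1.604 -3.298 0.68
v -1.748 -3.436 0.876
v -1.839 -3.676 0.985
v -1.854 -3.955 0.977
v -1.789 -4.198 0.854
v -1.66 -4.339 0.65
v -1.503 -4.341 0.419
v -1.36 -4.203 0.222
v 1.245 0.257 2.204
v 2.12 -0.185 3.901
v 1.265 2.137 2.683
v 2.14 1.695 4.381
v 2.9 0.445 1.399
v 3.775 0.003 3.097
v 2.92 2.325 1.879
v 3.795 1.883 3.576
v 0.309 4.033 0.841
v 1.181 4.206 1.459
v -0.021 2.554 1.721
v 0.851 2.727 2.339
v -0.014 3.372 2.431
v 0.19 4.286 1.887
v 0.97 2.474 1.293
v 1.174 3.388 0.749
v 1.59 3.243 1.738
v 0.982 3.797 2.442
v 0.178 2.963 0.738
v -0.43 3.517 1.442
v 0.774 4.249 1.073
v 0.386 2.511 2.107
v -0.122 2.889 2.162
v 0.39 2.991 2.525
v 0.191 4.296 1.325
v 0.704 4.398 1.688
v 0.001 3.907 2.259
v 0.456 2.362 1.492
v 0.969 2.464 1.855
v 0.77 3.769 0.655
v 1.282 3.871 1.018
v 1.159 2.853 0.921
v 1.527 3.785 1.6
v 1.333 2.916 2.117
v 1.403 2.767 1.502
v 1.523 3.304 1.182
v 1.169 4.111 2.013
v 0.976 3.242 2.531
v 0.467 3.62 2.585
v 0.587 4.158 2.265
v 1.41 3.545 2.178
v 0.184 3.518 0.649
v -0.009 2.649 1.167
v 0.573 2.602 0.915
v 0.693 3.14 0.595
v -0.173 3.844 1.063
v -0.367 2.975 1.58
v -0.363 3.456 1.998
v -0.243 3.993 1.678
v -0.25 3.215 1.002
f 2 4 1
f 5 2 1
f 1 4 3
f 3 5 1
f 2 8 4
f 6 2 5
f 6 8 2
f 4 8 3
f 7 5 3
f 3 8 7
f 7 6 5
f 8 6 7
f 10 9 12
f 10 12 11
f 12 9 13
f 12 13 11
f 13 9 14
f 13 14 11
f 14 9 15
f 14 15 11
f 15 9 16
f 15 16 11
f 16 9 17
f 16 17 11
f 17 9 18
f 17 18 11
f 18 9 19
f 18 19 11
f 19 9 20
f 19 20 11
f 20 9 21
f 20 21 11
f 21 9 22
f 21 22 11
f 22 9 10
f 22 10 11
f 24 26 23
f 27 24 23
f 23 26 25
f 25 27 23
f 24 30 26
f 28 24 27
f 28 30 24
f 26 30 25
f 29 27 25
f 25 30 29
f 29 28 27
f 30 28 29
f 31 68 47
f 68 42 71
f 47 71 36
f 68 71 47
f 31 47 43
f 47 36 48
f 43 48 32
f 47 48 43
f 31 43 52
f 43 32 53
f 52 53 38
f 43 53 52
f 31 52 64
f 52 38 67
f 64 67 41
f 52 67 64
f 31 64 68
f 64 41 72
f 68 72 42
f 64 72 68
f 32 48 59
f 48 36 62
f 59 62 40
f 48 62 59
f 36 71 49
f 71 42 70
f 49 70 35
f 71 70 49
f 42 72 69
f 72 41 65
f 69 65 33
f 72 65 69
f 41 67 66
f 67 38 54
f 66 54 37
f 67 54 66
f 38 53 58
f 53 32 55
f 58 55 39
f 53 55 58
f 34 60 46
f 60 40 61
f 46 61 35
f 60 61 46
f 34 46 44
f 46 35 45
f 44 45 33
f 46 45 44
f 34 44 51
f 44 33 50
f 51 50 37
f 44 50 51
f 34 51 56
f 51 37 57
f 56 57 39
f 51 57 56
f 34 56 60
f 56 39 63
f 60 63 40
f 56 63 60
f 35 61 49
f 61 40 62
f 49 62 36
f 61 62 49
f 33 45 69
f 45 35 70
f 69 70 42
f 45 70 69
f 37 50 66
f 50 33 65
f 66 65 41
f 50 65 66
f 39 57 58
f 57 37 54
f 58 54 38
f 57 54 58
f 40 63 59
f 63 39 55
f 59 55 32
f 63 55 59



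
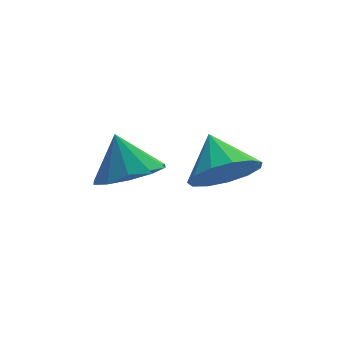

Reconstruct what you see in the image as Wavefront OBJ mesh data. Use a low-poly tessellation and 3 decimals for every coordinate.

v -0.9 0.705 -2.499
v -0.135 1.299 -2.703
v -1.08 1.335 -1.341
v -0.642 1.56 -2.924
v -1.247 1.495 -2.983
v -1.72 1.128 -2.857
v -1.88 0.6 -2.594
v -1.665 0.111 -2.294
v -1.158 -0.151 -2.073
v -0.553 -0.086 -2.014
v -0.08 0.281 -2.14
v 0.08 0.81 -2.404
v 1.362 -0.158 -2.416
v 2.268 -0.392 -2.036
v 1.318 0.958 -1.624
v 2.365 -0.065 -2.492
v 2.144 0.233 -2.923
v 1.674 0.406 -3.194
v 1.105 0.401 -3.218
v 0.618 0.218 -2.987
v 0.367 -0.085 -2.575
v 0.432 -0.41 -2.113
v 0.792 -0.656 -1.747
v 1.333 -0.744 -1.594
v 1.883 -0.645 -1.702
f 2 1 4
f 2 4 3
f 4 1 5
f 4 5 3
f 5 1 6
f 5 6 3
f 6 1 7
f 6 7 3
f 7 1 8
f 7 8 3
f 8 1 9
f 8 9 3
f 9 1 10
f 9 10 3
f 10 1 11
f 10 11 3
f 11 1 12
f 11 12 3
f 12 1 2
f 12 2 3
f 14 13 16
f 14 16 15
f 16 13 17
f 16 17 15
f 17 13 18
f 17 18 15
f 18 13 19
f 18 19 15
f 19 13 20
f 19 20 15
f 20 13 21
f 20 21 15
f 21 13 22
f 21 22 15
f 22 13 23
f 22 23 15
f 23 13 24
f 23 24 15
f 24 13 25
f 24 25 15
f 25 13 14
f 25 14 15



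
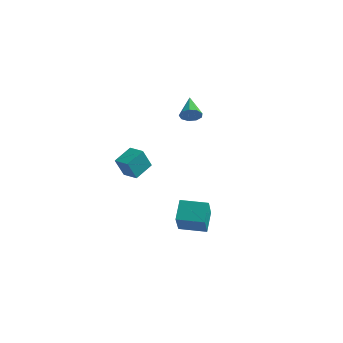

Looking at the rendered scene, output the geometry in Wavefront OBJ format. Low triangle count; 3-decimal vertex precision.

v 1.93 -0.849 -4.698
v 1.532 -0.181 -3.757
v 3.024 -0.048 -4.804
v 2.626 0.619 -3.863
v 2.874 -1.979 -3.497
v 2.476 -1.312 -2.556
v 3.968 -1.179 -3.603
v 3.57 -0.511 -2.662
v -0.994 -1.572 -1.758
v -0.948 -2.189 -0.684
v -1.011 -0.557 -1.175
v -0.965 -1.175 -0.101
v -0.155 -1.545 -1.779
v -0.109 -2.163 -0.705
v -0.172 -0.531 -1.196
v -0.126 -1.148 -0.122
v 1.591 0.312 2.235
v 1.987 0.34 2.63
v 0.749 1.088 3.025
v 2.026 0.632 2.385
v 1.861 0.774 2.07
v 1.57 0.701 1.832
v 1.289 0.445 1.783
v 1.149 0.128 1.945
v 1.215 -0.103 2.243
v 1.458 -0.14 2.538
v 1.762 0.035 2.69
f 2 4 1
f 5 2 1
f 1 4 3
f 3 5 1
f 2 8 4
f 6 2 5
f 6 8 2
f 4 8 3
f 7 5 3
f 3 8 7
f 7 6 5
f 8 6 7
f 10 12 9
f 13 10 9
f 9 12 11
f 11 13 9
f 10 16 12
f 14 10 13
f 14 16 10
f 12 16 11
f 15 13 11
f 11 16 15
f 15 14 13
f 16 14 15
f 18 17 20
f 18 20 19
f 20 17 21
f 20 21 19
f 21 17 22
f 21 22 19
f 22 17 23
f 22 23 19
f 23 17 24
f 23 24 19
f 24 17 25
f 24 25 19
f 25 17 26
f 25 26 19
f 26 17 27
f 26 27 19
f 27 17 18
f 27 18 19



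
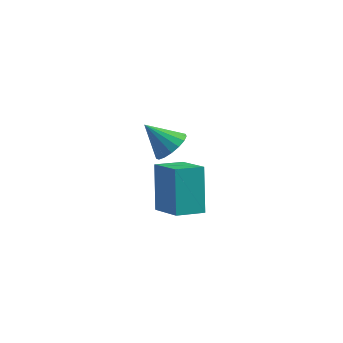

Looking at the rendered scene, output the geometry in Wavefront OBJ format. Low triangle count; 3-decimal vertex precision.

v -2.395 3.056 -2.726
v -2.72 4.054 -1.012
v -1.52 3.815 -3.002
v -1.846 4.813 -1.287
v -1.334 2.107 -1.973
v -1.66 3.105 -0.258
v -0.46 2.866 -2.248
v -0.785 3.864 -0.534
v -1.448 1.9 2.061
v -0.967 2.138 2.555
v -2.432 1.94 2.999
v -1.091 2.431 2.412
v -1.298 2.603 2.189
v -1.539 2.614 1.936
v -1.759 2.461 1.712
v -1.908 2.18 1.567
v -1.952 1.835 1.536
v -1.88 1.505 1.625
v -1.71 1.265 1.814
v -1.479 1.171 2.059
v -1.242 1.244 2.304
v -1.052 1.467 2.494
v -0.952 1.79 2.585
f 2 4 1
f 5 2 1
f 1 4 3
f 3 5 1
f 2 8 4
f 6 2 5
f 6 8 2
f 4 8 3
f 7 5 3
f 3 8 7
f 7 6 5
f 8 6 7
f 10 9 12
f 10 12 11
f 12 9 13
f 12 13 11
f 13 9 14
f 13 14 11
f 14 9 15
f 14 15 11
f 15 9 16
f 15 16 11
f 16 9 17
f 16 17 11
f 17 9 18
f 17 18 11
f 18 9 19
f 18 19 11
f 19 9 20
f 19 20 11
f 20 9 21
f 20 21 11
f 21 9 22
f 21 22 11
f 22 9 23
f 22 23 11
f 23 9 10
f 23 10 11

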